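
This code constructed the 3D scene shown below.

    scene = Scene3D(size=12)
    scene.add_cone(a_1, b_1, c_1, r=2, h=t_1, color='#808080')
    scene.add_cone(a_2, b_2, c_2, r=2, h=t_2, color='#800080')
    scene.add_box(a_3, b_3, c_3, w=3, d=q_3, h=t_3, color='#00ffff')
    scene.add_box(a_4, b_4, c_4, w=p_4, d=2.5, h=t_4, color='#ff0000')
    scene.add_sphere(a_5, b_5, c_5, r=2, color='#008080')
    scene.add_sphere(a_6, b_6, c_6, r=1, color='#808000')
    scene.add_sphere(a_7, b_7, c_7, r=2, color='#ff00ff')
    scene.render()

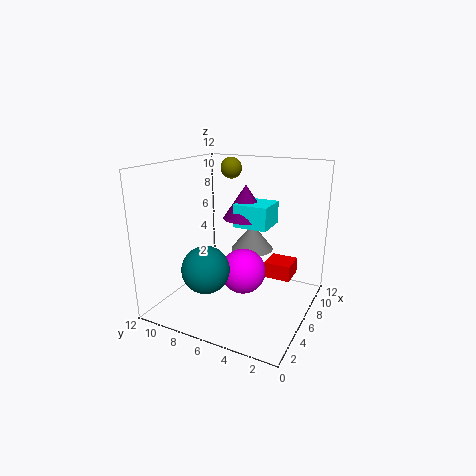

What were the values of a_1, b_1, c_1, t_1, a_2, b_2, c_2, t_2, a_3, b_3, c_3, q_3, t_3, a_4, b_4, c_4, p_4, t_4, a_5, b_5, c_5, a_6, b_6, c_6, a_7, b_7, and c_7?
a_1 = 10, b_1 = 6.5, c_1 = 3.5, t_1 = 2.5, a_2 = 8.5, b_2 = 6.5, c_2 = 7, t_2 = 3, a_3 = 7, b_3 = 4, c_3 = 6.5, q_3 = 3, t_3 = 2, a_4 = 9.5, b_4 = 2.5, c_4 = 1, p_4 = 2.5, t_4 = 1.5, a_5 = 4, b_5 = 8, c_5 = 3.5, a_6 = 10.5, b_6 = 9, c_6 = 11, a_7 = 7, b_7 = 6, c_7 = 2.5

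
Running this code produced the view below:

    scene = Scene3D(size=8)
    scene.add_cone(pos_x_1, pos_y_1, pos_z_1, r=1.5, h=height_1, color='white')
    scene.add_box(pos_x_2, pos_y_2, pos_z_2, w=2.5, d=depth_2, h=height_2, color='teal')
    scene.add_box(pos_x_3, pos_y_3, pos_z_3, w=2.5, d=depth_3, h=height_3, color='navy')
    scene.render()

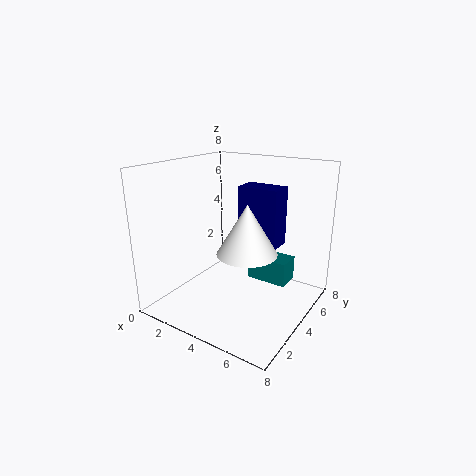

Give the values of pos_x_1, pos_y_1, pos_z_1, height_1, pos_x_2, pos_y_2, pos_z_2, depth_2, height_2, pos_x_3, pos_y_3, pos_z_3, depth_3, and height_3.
pos_x_1 = 5.5
pos_y_1 = 2.5
pos_z_1 = 4
height_1 = 2.5
pos_x_2 = 3.5
pos_y_2 = 6
pos_z_2 = 0.5
depth_2 = 1.5
height_2 = 1.5
pos_x_3 = 3
pos_y_3 = 5.5
pos_z_3 = 3
depth_3 = 1.5
height_3 = 3.5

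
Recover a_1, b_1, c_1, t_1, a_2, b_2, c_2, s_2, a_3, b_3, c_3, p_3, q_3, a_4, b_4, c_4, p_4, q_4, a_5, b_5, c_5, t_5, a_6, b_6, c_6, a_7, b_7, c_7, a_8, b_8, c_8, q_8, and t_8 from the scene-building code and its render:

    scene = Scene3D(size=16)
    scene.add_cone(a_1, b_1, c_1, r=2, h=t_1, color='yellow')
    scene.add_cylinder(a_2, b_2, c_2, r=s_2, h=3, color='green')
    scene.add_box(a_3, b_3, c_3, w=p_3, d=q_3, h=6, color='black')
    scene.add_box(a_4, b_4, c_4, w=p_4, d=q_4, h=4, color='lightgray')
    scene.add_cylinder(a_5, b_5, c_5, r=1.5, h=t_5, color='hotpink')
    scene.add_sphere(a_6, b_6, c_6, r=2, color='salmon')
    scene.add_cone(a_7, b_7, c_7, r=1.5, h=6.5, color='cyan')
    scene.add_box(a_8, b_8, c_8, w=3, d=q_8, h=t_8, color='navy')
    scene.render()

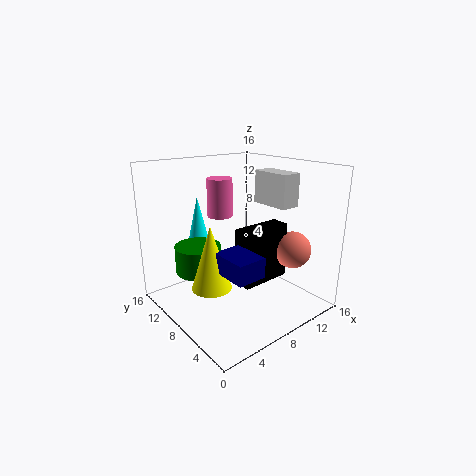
a_1 = 3
b_1 = 6
c_1 = 4.5
t_1 = 6.5
a_2 = 4
b_2 = 10
c_2 = 4.5
s_2 = 2.5
a_3 = 6
b_3 = 4
c_3 = 4
p_3 = 5.5
q_3 = 2
a_4 = 13.5
b_4 = 6.5
c_4 = 10.5
p_4 = 2.5
q_4 = 5
a_5 = 8.5
b_5 = 12
c_5 = 9.5
t_5 = 4.5
a_6 = 12
b_6 = 3.5
c_6 = 7
a_7 = 6
b_7 = 13
c_7 = 5.5
a_8 = 3
b_8 = 1.5
c_8 = 6.5
q_8 = 4
t_8 = 2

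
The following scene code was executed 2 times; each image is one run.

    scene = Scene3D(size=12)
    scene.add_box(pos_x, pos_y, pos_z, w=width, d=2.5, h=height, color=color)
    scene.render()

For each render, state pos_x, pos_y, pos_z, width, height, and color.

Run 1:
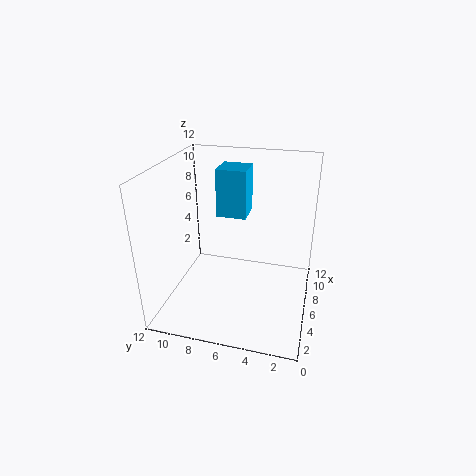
pos_x = 6.5
pos_y = 5.5
pos_z = 7.5
width = 2.5
height = 4
color = 'deepskyblue'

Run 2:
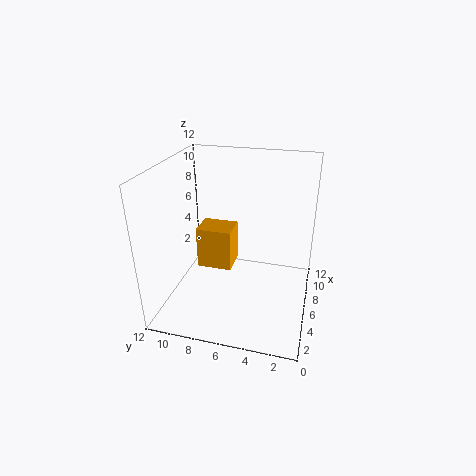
pos_x = 2
pos_y = 5.5
pos_z = 5.5
width = 2
height = 3
color = 'orange'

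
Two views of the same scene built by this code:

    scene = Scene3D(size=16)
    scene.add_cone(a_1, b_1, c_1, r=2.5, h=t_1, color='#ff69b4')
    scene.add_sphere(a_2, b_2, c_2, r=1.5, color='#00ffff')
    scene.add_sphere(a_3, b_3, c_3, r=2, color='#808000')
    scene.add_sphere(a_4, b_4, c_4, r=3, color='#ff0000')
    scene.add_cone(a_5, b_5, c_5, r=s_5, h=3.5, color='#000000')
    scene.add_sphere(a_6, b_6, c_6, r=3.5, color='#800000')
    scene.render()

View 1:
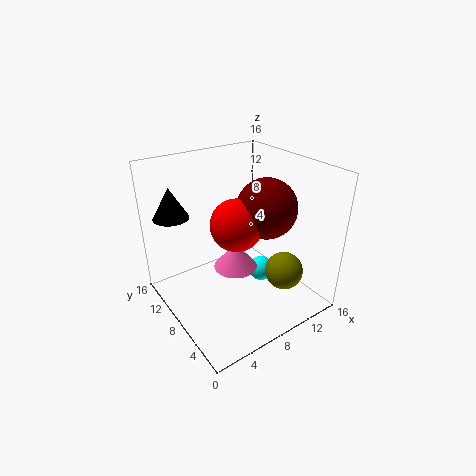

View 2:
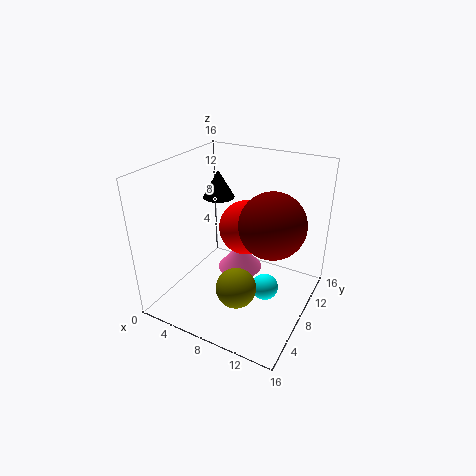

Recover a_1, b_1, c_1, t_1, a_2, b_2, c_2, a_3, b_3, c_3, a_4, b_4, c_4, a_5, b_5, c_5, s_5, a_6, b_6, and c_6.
a_1 = 8; b_1 = 8.5; c_1 = 4; t_1 = 3; a_2 = 11.5; b_2 = 8; c_2 = 2.5; a_3 = 10.5; b_3 = 3; c_3 = 5.5; a_4 = 8.5; b_4 = 9; c_4 = 9; a_5 = 2.5; b_5 = 13; c_5 = 10; s_5 = 2; a_6 = 12; b_6 = 8; c_6 = 10.5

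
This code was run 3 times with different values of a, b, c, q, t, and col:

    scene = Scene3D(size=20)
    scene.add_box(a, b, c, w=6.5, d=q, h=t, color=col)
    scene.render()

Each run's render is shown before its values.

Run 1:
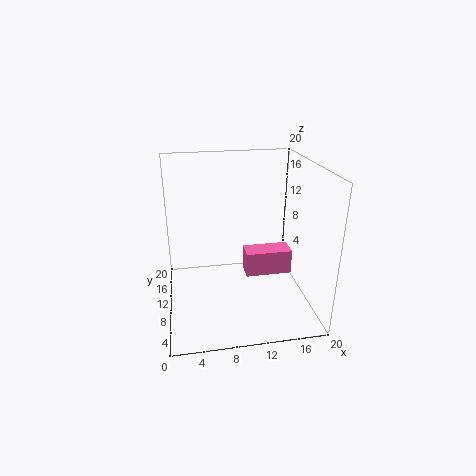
a = 11, b = 8.5, c = 4.5, q = 3, t = 3.5, col = 'hotpink'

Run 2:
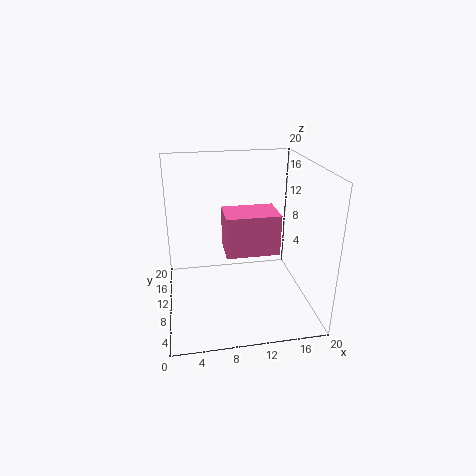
a = 7.5, b = 3.5, c = 10.5, q = 4.5, t = 5, col = 'hotpink'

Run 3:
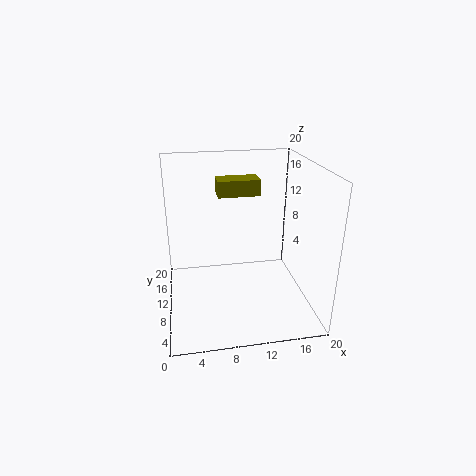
a = 8, b = 15.5, c = 14, q = 3.5, t = 2.5, col = 'olive'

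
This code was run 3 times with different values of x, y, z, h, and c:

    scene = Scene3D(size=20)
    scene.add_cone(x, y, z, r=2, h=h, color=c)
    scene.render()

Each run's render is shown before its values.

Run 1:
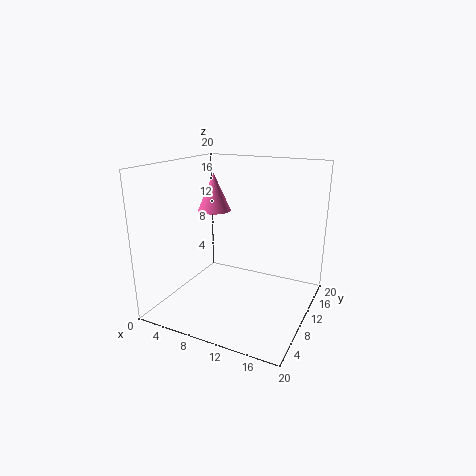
x = 9; y = 5.5; z = 15; h = 4.5; c = 'hotpink'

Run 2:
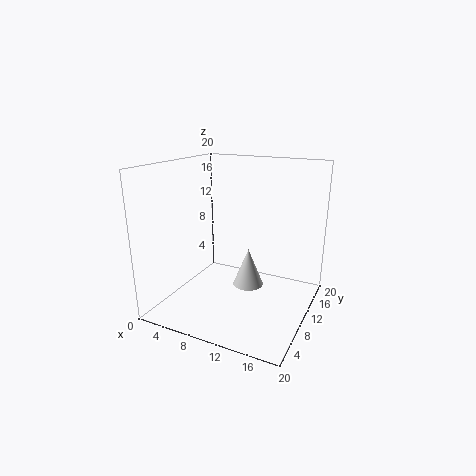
x = 12.5; y = 8; z = 4.5; h = 5; c = 'lightgray'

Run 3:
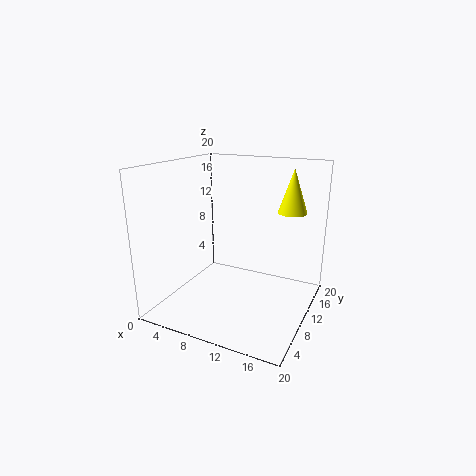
x = 16.5; y = 13.5; z = 13.5; h = 6; c = 'yellow'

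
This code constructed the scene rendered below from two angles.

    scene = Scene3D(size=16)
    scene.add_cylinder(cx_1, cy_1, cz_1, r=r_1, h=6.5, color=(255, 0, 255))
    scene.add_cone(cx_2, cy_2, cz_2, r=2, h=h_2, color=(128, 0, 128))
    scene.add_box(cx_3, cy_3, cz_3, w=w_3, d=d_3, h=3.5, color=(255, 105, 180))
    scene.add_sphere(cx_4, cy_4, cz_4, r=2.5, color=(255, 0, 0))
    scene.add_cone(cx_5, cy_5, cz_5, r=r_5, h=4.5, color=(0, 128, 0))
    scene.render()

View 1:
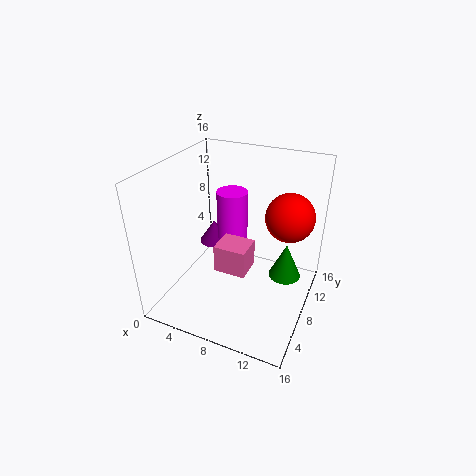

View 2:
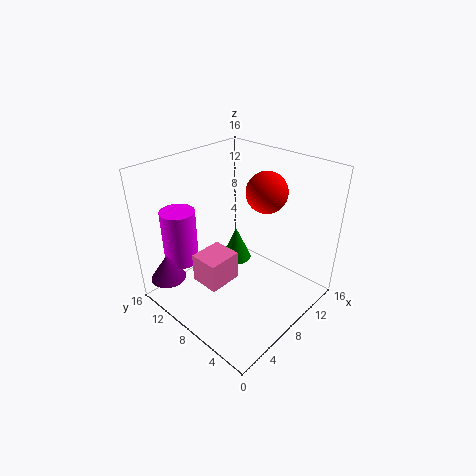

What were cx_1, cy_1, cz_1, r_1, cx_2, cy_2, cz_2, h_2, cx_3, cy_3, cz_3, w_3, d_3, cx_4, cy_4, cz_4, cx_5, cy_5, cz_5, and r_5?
cx_1 = 4.5, cy_1 = 14, cz_1 = 4, r_1 = 2, cx_2 = 2, cy_2 = 13.5, cz_2 = 3, h_2 = 3, cx_3 = 4.5, cy_3 = 8.5, cz_3 = 2, w_3 = 4, d_3 = 3.5, cx_4 = 13.5, cy_4 = 8.5, cz_4 = 11.5, cx_5 = 12.5, cy_5 = 12.5, cz_5 = 1, r_5 = 2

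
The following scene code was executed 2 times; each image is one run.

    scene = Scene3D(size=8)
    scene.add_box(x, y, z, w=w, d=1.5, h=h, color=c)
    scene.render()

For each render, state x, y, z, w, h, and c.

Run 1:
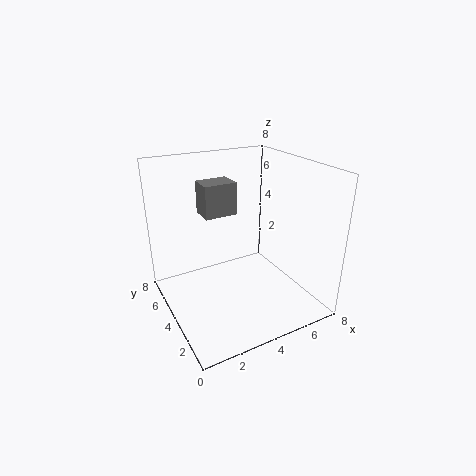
x = 3
y = 6
z = 4.5
w = 2
h = 2
c = 'gray'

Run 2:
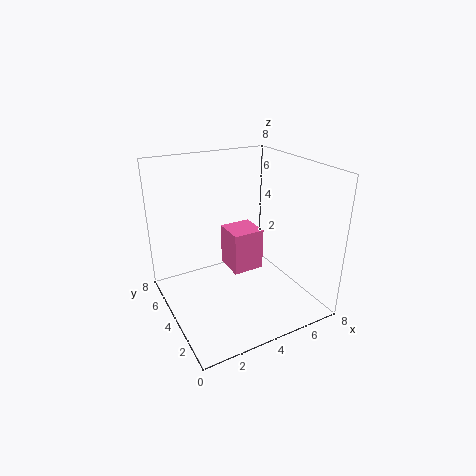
x = 2.5
y = 1.5
z = 3.5
w = 1.5
h = 2
c = 'hotpink'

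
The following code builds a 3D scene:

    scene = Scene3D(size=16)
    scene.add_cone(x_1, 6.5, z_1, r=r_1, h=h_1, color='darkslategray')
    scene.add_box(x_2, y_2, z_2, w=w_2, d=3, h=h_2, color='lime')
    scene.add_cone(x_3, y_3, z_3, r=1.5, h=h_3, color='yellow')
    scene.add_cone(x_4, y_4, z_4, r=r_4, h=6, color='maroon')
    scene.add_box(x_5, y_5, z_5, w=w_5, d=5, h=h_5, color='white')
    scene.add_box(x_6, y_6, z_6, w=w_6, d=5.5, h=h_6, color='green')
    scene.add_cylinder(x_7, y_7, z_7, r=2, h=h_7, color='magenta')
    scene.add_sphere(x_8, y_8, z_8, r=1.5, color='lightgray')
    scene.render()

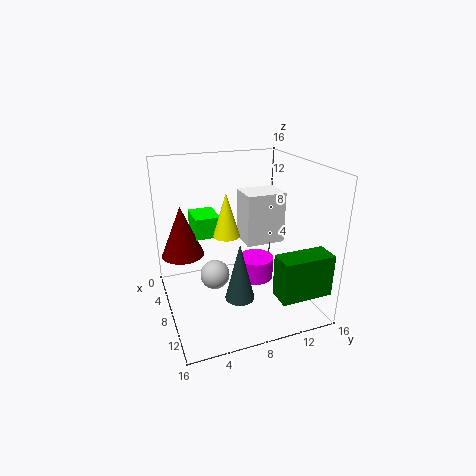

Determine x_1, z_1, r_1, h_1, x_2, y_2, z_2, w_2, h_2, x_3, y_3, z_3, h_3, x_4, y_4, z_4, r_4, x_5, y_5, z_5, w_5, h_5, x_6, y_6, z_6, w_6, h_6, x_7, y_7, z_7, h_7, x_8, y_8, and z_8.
x_1 = 12.5, z_1 = 3.5, r_1 = 1.5, h_1 = 6, x_2 = 1, y_2 = 4, z_2 = 7, w_2 = 4, h_2 = 2.5, x_3 = 7, y_3 = 7, z_3 = 8, h_3 = 5, x_4 = 4, y_4 = 2.5, z_4 = 5, r_4 = 2.5, x_5 = 1, y_5 = 10.5, z_5 = 5, w_5 = 4, h_5 = 6.5, x_6 = 13, y_6 = 10, z_6 = 3.5, w_6 = 2.5, h_6 = 4.5, x_7 = 8.5, y_7 = 10, z_7 = 3, h_7 = 2.5, x_8 = 10.5, y_8 = 4.5, z_8 = 5.5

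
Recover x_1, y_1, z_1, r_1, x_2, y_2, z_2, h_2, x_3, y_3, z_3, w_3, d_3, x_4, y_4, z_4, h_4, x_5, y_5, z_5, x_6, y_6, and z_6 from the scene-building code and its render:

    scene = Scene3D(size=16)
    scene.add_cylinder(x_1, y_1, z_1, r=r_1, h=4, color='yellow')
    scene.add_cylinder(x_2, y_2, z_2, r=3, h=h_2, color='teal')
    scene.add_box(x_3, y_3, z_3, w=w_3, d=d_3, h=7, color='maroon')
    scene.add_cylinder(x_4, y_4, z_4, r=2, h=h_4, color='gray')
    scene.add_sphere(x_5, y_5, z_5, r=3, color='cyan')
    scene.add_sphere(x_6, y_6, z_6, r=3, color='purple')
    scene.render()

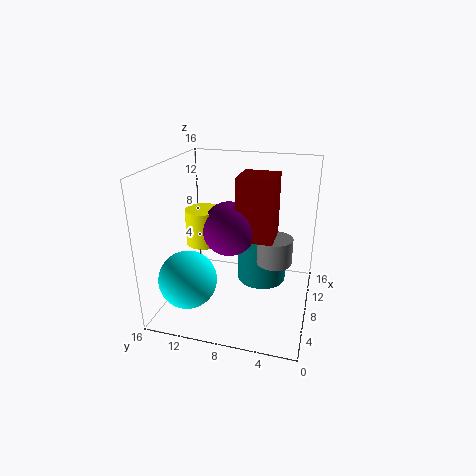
x_1 = 8
y_1 = 12
z_1 = 7
r_1 = 2
x_2 = 12
y_2 = 6
z_2 = 1
h_2 = 5
x_3 = 7
y_3 = 4
z_3 = 8
w_3 = 4
d_3 = 4
x_4 = 9
y_4 = 4
z_4 = 5
h_4 = 3
x_5 = 3
y_5 = 12
z_5 = 5
x_6 = 8
y_6 = 9
z_6 = 9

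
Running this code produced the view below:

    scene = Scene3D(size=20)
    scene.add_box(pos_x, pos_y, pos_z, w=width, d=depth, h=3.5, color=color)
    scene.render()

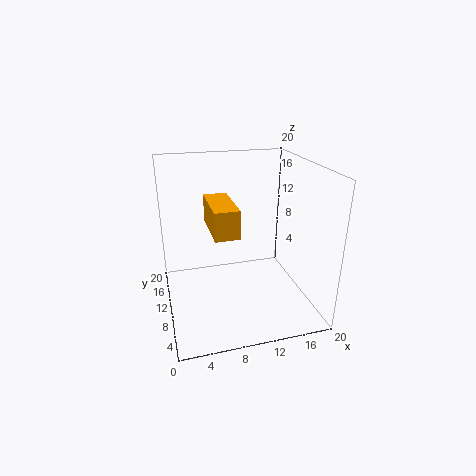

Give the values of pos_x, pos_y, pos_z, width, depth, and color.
pos_x = 5.5, pos_y = 3.5, pos_z = 13, width = 3, depth = 7, color = 'orange'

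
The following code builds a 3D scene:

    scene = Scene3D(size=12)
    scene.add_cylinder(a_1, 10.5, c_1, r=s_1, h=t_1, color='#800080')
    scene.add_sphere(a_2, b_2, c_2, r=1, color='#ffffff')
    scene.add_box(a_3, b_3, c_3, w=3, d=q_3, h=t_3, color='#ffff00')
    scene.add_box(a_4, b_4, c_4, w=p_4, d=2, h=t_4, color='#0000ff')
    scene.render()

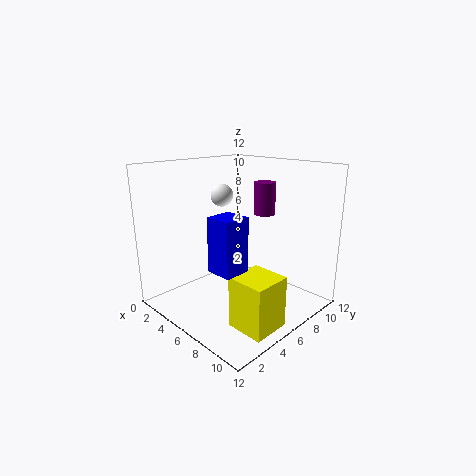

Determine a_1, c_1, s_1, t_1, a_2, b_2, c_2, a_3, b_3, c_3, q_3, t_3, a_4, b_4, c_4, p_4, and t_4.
a_1 = 5, c_1 = 7, s_1 = 1, t_1 = 3, a_2 = 3, b_2 = 7, c_2 = 9, a_3 = 8.5, b_3 = 2.5, c_3 = 0.5, q_3 = 3, t_3 = 4, a_4 = 7.5, b_4 = 1.5, c_4 = 5, p_4 = 2, t_4 = 4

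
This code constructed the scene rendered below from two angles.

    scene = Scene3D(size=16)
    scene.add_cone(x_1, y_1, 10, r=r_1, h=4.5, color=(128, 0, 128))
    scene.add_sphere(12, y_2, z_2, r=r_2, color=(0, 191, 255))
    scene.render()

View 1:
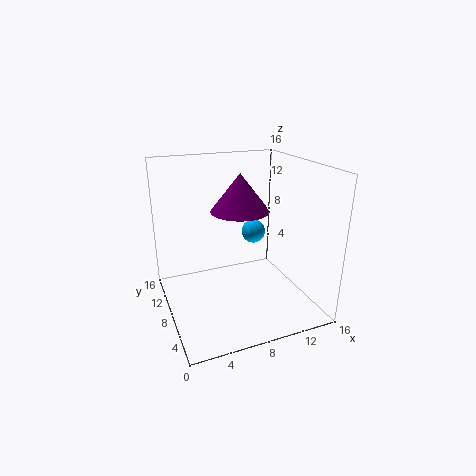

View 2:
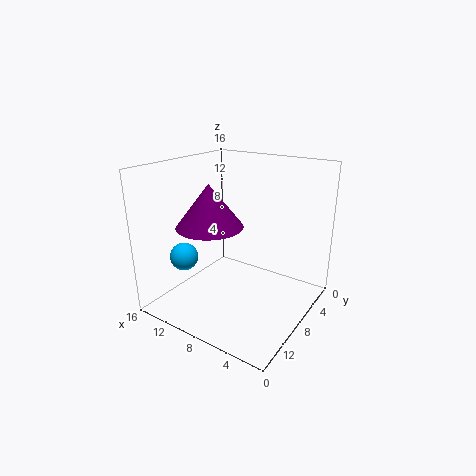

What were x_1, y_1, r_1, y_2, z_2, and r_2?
x_1 = 9.5
y_1 = 11
r_1 = 3.5
y_2 = 12.5
z_2 = 6.5
r_2 = 1.5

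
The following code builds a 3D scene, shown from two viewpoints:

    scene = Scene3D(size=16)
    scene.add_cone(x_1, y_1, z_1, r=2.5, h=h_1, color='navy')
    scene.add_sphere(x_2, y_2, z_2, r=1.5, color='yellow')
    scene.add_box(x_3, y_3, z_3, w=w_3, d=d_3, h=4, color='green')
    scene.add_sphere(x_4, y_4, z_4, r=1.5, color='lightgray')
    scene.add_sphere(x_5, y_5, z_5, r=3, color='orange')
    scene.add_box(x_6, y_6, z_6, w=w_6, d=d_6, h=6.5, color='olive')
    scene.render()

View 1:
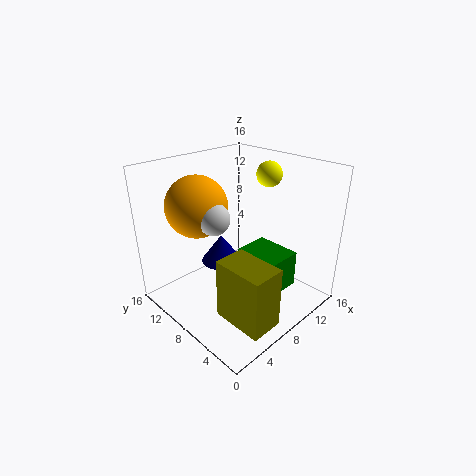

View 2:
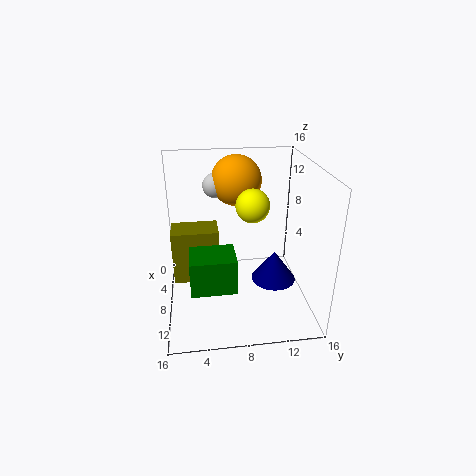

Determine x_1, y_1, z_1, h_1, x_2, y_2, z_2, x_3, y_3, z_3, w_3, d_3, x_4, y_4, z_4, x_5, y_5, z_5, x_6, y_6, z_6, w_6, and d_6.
x_1 = 9
y_1 = 12
z_1 = 3
h_1 = 3.5
x_2 = 13.5
y_2 = 8.5
z_2 = 14
x_3 = 7.5
y_3 = 2.5
z_3 = 3
w_3 = 4
d_3 = 5
x_4 = 3
y_4 = 6
z_4 = 12.5
x_5 = 3
y_5 = 8.5
z_5 = 13
x_6 = 3
y_6 = 0.5
z_6 = 1.5
w_6 = 3.5
d_6 = 5.5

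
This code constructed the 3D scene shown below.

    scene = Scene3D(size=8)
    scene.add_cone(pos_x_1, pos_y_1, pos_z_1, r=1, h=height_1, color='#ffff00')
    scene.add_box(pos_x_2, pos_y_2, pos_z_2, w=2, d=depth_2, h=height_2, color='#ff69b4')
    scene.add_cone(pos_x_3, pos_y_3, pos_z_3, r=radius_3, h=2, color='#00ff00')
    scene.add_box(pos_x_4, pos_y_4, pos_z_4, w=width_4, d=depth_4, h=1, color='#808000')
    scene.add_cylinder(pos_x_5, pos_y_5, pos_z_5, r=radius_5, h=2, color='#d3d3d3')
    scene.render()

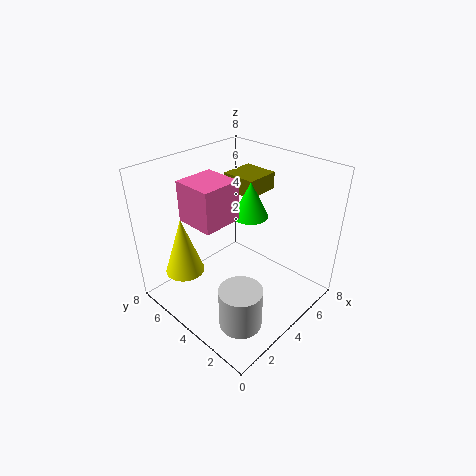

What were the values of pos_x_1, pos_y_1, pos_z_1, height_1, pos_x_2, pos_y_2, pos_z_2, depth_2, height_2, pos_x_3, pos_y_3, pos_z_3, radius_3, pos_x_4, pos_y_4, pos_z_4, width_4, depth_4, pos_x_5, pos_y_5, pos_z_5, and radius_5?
pos_x_1 = 1, pos_y_1 = 5, pos_z_1 = 3, height_1 = 3, pos_x_2 = 1, pos_y_2 = 3, pos_z_2 = 6, depth_2 = 2, height_2 = 2, pos_x_3 = 5, pos_y_3 = 4, pos_z_3 = 5, radius_3 = 1, pos_x_4 = 5, pos_y_4 = 4, pos_z_4 = 6, width_4 = 2, depth_4 = 2, pos_x_5 = 1, pos_y_5 = 1, pos_z_5 = 2, radius_5 = 1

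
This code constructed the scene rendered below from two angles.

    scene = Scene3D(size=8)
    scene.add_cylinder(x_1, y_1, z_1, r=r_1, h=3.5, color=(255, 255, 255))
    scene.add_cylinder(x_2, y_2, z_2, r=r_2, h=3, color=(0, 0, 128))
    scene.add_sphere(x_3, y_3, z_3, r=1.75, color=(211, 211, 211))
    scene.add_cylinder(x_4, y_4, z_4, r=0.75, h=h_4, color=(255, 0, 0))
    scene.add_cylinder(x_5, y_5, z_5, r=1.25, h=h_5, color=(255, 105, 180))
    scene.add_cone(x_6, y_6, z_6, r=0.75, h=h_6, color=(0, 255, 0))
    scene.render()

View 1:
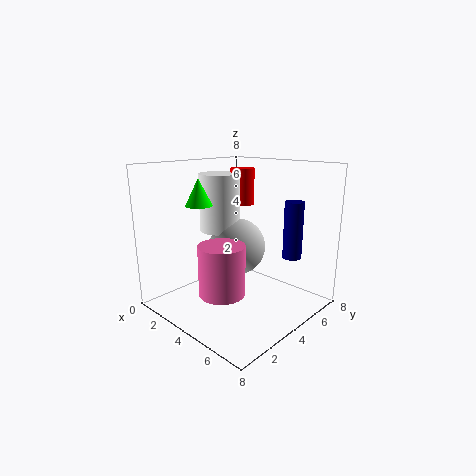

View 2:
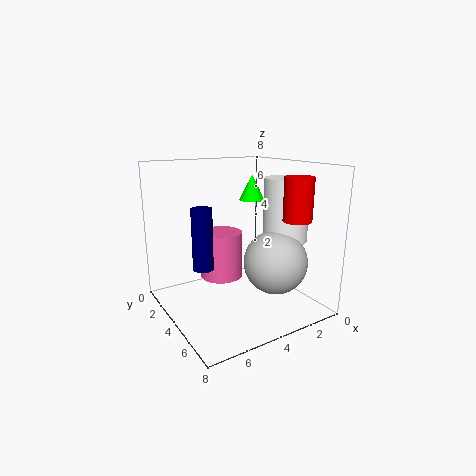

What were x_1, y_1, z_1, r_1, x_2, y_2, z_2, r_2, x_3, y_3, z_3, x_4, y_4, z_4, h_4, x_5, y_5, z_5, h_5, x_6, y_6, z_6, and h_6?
x_1 = 1.5; y_1 = 5; z_1 = 3.75; r_1 = 1.25; x_2 = 6.75; y_2 = 5.25; z_2 = 3.25; r_2 = 0.5; x_3 = 2.5; y_3 = 5.5; z_3 = 2.75; x_4 = 2; y_4 = 6.5; z_4 = 5.25; h_4 = 2.25; x_5 = 4.25; y_5 = 2.5; z_5 = 1.25; h_5 = 2.75; x_6 = 2.25; y_6 = 2.75; z_6 = 5.75; h_6 = 1.5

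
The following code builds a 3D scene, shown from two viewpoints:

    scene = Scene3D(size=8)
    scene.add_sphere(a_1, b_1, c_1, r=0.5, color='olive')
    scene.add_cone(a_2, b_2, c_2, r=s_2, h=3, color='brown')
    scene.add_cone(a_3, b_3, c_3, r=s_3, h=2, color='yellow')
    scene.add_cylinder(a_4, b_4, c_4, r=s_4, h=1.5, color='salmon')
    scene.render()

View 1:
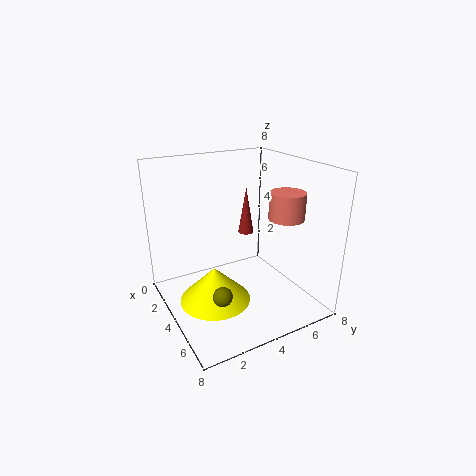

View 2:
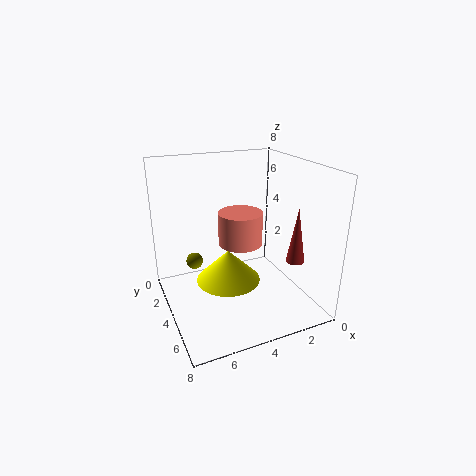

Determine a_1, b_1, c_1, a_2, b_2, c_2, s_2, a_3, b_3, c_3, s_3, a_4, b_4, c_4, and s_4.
a_1 = 6
b_1 = 2
c_1 = 2
a_2 = 1.5
b_2 = 6
c_2 = 3
s_2 = 0.5
a_3 = 4
b_3 = 2.5
c_3 = 0.5
s_3 = 2
a_4 = 5
b_4 = 6.5
c_4 = 5
s_4 = 1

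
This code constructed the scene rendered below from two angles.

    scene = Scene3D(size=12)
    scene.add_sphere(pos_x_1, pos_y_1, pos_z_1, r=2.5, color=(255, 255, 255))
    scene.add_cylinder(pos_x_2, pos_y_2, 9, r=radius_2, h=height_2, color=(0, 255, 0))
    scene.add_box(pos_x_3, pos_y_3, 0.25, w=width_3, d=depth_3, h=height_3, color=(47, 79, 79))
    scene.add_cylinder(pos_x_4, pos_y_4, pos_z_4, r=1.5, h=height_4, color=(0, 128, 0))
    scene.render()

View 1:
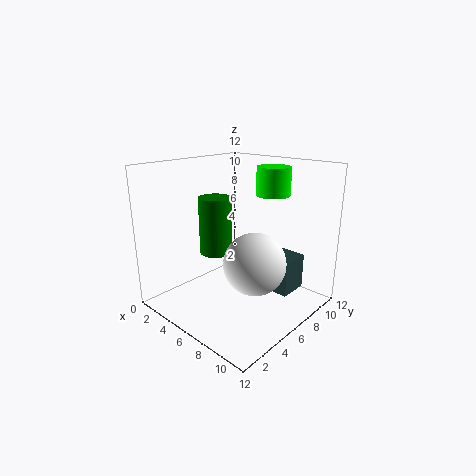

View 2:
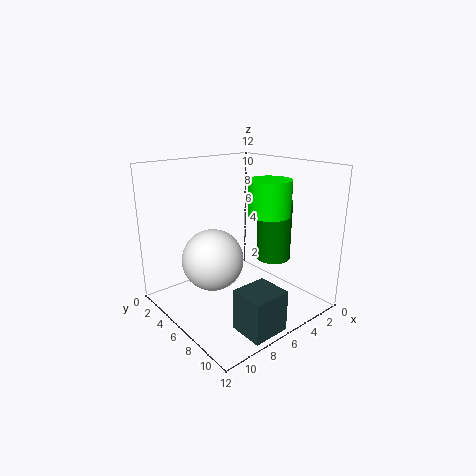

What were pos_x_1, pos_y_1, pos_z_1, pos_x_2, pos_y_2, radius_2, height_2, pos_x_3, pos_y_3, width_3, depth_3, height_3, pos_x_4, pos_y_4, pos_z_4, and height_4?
pos_x_1 = 8.25
pos_y_1 = 5.5
pos_z_1 = 4.5
pos_x_2 = 6.5
pos_y_2 = 10
radius_2 = 1.5
height_2 = 2.5
pos_x_3 = 6
pos_y_3 = 9
width_3 = 3
depth_3 = 2.75
height_3 = 3.25
pos_x_4 = 2.5
pos_y_4 = 6.75
pos_z_4 = 3.5
height_4 = 5.25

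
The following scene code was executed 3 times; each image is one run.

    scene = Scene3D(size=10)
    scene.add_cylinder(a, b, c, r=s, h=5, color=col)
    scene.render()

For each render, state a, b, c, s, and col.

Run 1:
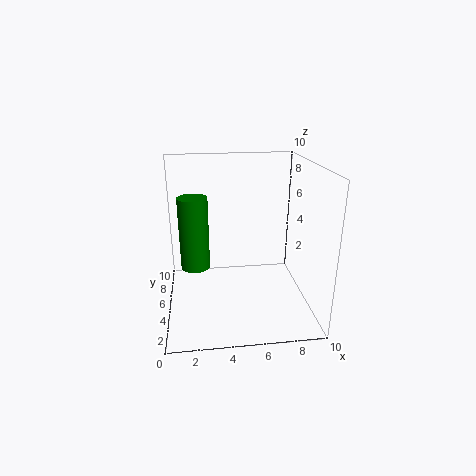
a = 2; b = 5; c = 3; s = 1; col = 'green'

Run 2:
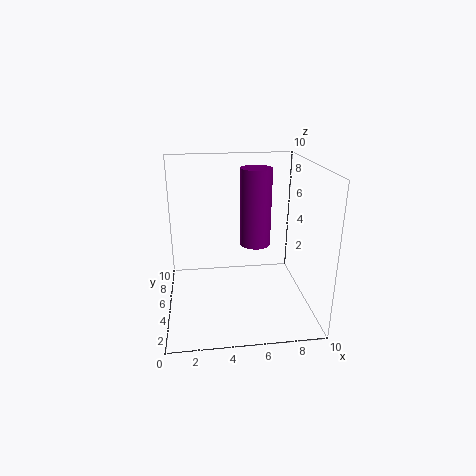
a = 6; b = 4; c = 5; s = 1; col = 'purple'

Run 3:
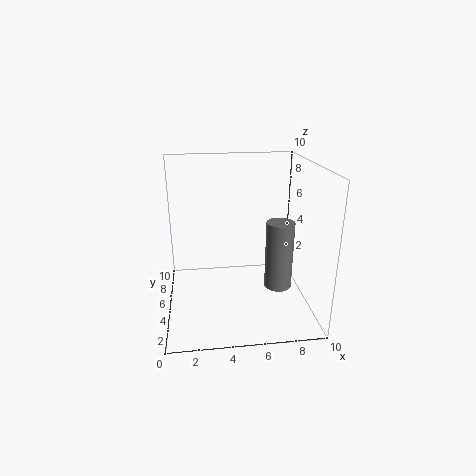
a = 8; b = 5; c = 1; s = 1; col = 'gray'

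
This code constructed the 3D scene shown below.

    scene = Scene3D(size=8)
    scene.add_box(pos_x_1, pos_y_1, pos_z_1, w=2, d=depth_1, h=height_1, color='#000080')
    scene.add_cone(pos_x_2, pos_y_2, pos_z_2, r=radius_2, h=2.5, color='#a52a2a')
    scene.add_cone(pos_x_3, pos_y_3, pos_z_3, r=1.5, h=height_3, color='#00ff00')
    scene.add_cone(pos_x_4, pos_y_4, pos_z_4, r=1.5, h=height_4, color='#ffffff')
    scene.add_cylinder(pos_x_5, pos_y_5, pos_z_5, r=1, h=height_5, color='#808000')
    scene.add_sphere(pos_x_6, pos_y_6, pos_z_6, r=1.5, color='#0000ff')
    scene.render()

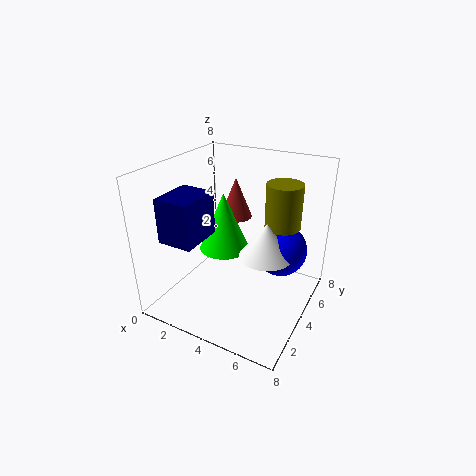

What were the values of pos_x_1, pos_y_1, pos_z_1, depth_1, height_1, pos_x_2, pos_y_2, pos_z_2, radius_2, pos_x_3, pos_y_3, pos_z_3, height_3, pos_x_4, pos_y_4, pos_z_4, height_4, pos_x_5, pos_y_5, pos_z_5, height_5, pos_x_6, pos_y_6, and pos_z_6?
pos_x_1 = 0.5; pos_y_1 = 1.5; pos_z_1 = 4; depth_1 = 2.5; height_1 = 2.5; pos_x_2 = 2.5; pos_y_2 = 6.5; pos_z_2 = 4; radius_2 = 1; pos_x_3 = 2.5; pos_y_3 = 5; pos_z_3 = 2.5; height_3 = 3.5; pos_x_4 = 5.5; pos_y_4 = 4.5; pos_z_4 = 3; height_4 = 2; pos_x_5 = 6; pos_y_5 = 5.5; pos_z_5 = 4.5; height_5 = 2.5; pos_x_6 = 6; pos_y_6 = 5.5; pos_z_6 = 3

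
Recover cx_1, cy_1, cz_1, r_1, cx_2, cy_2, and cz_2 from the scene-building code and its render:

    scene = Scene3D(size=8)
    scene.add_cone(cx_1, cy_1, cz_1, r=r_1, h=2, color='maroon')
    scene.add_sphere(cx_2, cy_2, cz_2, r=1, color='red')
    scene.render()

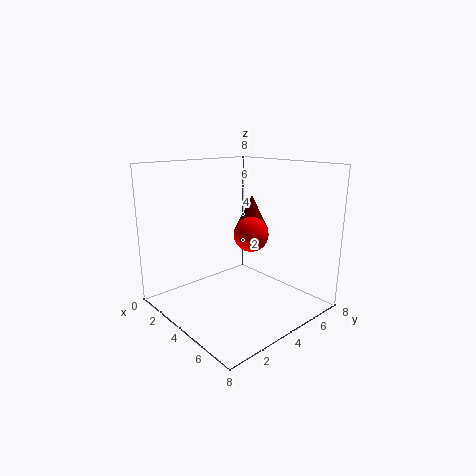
cx_1 = 3, cy_1 = 6, cz_1 = 4, r_1 = 1, cx_2 = 4, cy_2 = 5, cz_2 = 4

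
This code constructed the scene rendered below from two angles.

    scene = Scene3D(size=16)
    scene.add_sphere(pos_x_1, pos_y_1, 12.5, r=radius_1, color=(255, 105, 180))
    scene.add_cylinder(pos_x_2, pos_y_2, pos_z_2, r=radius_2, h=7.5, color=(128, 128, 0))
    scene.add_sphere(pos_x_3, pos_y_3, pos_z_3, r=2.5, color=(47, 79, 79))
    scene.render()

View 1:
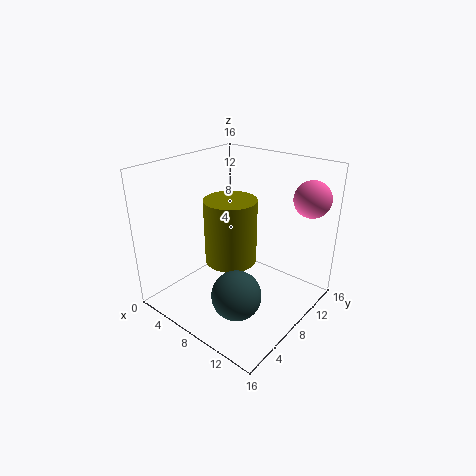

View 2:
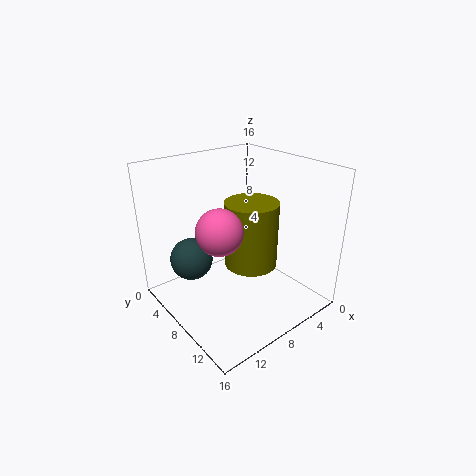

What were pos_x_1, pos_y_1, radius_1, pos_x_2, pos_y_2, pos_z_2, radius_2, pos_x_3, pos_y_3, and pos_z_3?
pos_x_1 = 14; pos_y_1 = 13; radius_1 = 2; pos_x_2 = 6.5; pos_y_2 = 8.5; pos_z_2 = 4.5; radius_2 = 3; pos_x_3 = 11.5; pos_y_3 = 3.5; pos_z_3 = 4.5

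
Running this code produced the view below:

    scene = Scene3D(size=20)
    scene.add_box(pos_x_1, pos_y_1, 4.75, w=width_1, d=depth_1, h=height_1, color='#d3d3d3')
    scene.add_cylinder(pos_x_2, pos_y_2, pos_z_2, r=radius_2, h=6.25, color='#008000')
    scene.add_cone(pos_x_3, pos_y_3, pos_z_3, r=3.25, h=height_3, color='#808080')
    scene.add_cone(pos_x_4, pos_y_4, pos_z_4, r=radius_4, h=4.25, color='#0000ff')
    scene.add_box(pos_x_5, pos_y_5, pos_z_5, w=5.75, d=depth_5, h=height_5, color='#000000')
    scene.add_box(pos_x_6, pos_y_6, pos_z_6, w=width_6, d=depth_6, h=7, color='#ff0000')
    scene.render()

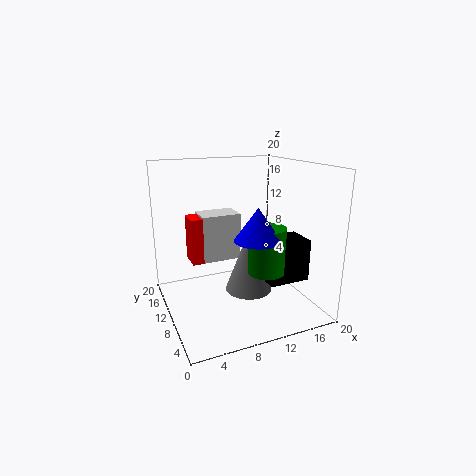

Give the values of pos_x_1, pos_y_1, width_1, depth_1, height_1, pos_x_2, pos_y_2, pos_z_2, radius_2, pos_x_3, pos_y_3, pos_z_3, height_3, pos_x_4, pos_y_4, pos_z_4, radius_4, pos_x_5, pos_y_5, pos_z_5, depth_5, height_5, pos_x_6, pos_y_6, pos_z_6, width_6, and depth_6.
pos_x_1 = 6.5; pos_y_1 = 14.75; width_1 = 6; depth_1 = 4.25; height_1 = 7.25; pos_x_2 = 12.5; pos_y_2 = 6.25; pos_z_2 = 6; radius_2 = 2.5; pos_x_3 = 11; pos_y_3 = 8.5; pos_z_3 = 2.75; height_3 = 8.75; pos_x_4 = 10.75; pos_y_4 = 5.5; pos_z_4 = 11; radius_4 = 3; pos_x_5 = 12.5; pos_y_5 = 4.5; pos_z_5 = 4.5; depth_5 = 4.25; height_5 = 5.75; pos_x_6 = 4.75; pos_y_6 = 14.75; pos_z_6 = 4.75; width_6 = 5.5; depth_6 = 3.75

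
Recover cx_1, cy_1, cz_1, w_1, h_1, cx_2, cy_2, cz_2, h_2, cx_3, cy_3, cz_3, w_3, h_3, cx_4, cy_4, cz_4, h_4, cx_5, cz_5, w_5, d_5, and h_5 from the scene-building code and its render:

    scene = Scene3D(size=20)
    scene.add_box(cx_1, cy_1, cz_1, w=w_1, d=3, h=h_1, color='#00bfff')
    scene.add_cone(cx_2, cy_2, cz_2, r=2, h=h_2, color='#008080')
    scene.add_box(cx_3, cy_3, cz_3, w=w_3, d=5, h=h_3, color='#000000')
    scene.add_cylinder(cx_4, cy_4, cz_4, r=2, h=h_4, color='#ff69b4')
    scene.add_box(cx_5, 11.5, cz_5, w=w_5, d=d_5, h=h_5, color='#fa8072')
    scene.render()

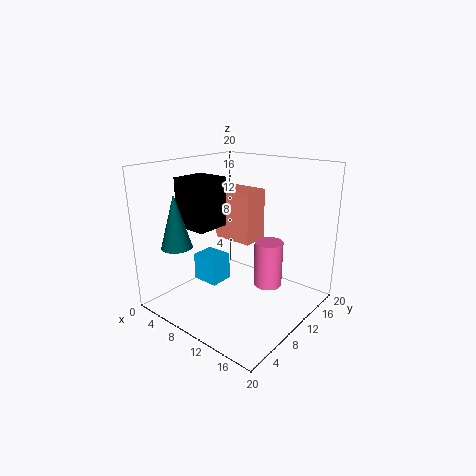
cx_1 = 7.5, cy_1 = 4, cz_1 = 5.5, w_1 = 3.5, h_1 = 3.5, cx_2 = 6, cy_2 = 2.5, cz_2 = 10, h_2 = 7, cx_3 = 2, cy_3 = 6, cz_3 = 11, w_3 = 5, h_3 = 7, cx_4 = 13.5, cy_4 = 12.5, cz_4 = 3, h_4 = 6.5, cx_5 = 4.5, cz_5 = 8.5, w_5 = 6, d_5 = 4, h_5 = 7.5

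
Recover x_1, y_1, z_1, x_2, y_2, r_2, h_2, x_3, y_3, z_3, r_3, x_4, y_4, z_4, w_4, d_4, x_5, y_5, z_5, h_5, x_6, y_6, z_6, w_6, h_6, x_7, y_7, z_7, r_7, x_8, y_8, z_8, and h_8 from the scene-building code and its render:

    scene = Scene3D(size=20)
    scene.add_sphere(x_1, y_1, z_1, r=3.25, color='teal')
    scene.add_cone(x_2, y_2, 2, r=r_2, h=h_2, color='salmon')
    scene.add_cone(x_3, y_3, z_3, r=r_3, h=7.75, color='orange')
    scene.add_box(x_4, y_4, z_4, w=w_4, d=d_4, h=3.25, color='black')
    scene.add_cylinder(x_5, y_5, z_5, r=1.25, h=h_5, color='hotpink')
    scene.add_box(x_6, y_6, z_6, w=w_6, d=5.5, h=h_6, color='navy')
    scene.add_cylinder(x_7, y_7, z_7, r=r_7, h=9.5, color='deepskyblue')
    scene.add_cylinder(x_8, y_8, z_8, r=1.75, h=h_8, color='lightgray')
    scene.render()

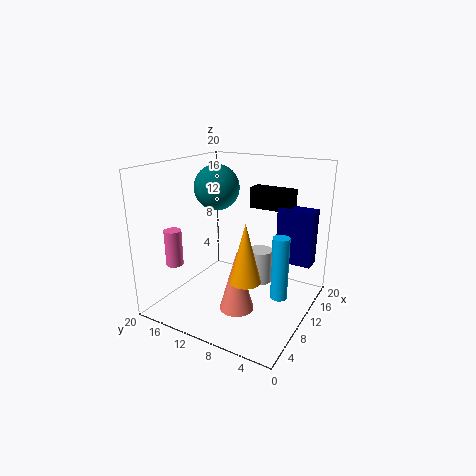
x_1 = 11.75; y_1 = 14.5; z_1 = 16.25; x_2 = 5.75; y_2 = 7.75; r_2 = 2.25; h_2 = 8; x_3 = 5.75; y_3 = 6.5; z_3 = 6.25; r_3 = 2; x_4 = 17.25; y_4 = 5.25; z_4 = 12.25; w_4 = 2.5; d_4 = 6.75; x_5 = 6.25; y_5 = 18.5; z_5 = 5.5; h_5 = 5.25; x_6 = 16.5; y_6 = 1.5; z_6 = 4.5; w_6 = 2.75; h_6 = 8.5; x_7 = 13; y_7 = 4.75; z_7 = 0.5; r_7 = 1.25; x_8 = 12; y_8 = 7.5; z_8 = 3.25; h_8 = 4.75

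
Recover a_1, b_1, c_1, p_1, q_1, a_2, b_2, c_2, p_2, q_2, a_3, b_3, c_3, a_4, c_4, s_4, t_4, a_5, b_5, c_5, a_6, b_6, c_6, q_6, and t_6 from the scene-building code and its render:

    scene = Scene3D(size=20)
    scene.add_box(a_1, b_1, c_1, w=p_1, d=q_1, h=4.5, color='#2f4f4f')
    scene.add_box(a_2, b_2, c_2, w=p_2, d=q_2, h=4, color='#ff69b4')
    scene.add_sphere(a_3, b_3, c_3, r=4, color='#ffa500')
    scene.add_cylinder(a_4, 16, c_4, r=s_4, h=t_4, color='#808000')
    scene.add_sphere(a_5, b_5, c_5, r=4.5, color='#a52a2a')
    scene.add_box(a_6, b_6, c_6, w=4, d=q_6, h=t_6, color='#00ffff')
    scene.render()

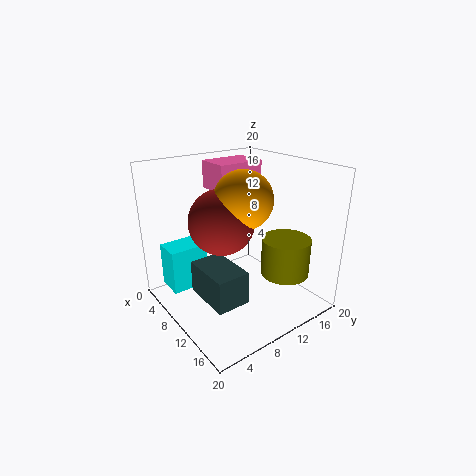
a_1 = 8, b_1 = 3.5, c_1 = 3, p_1 = 7, q_1 = 4.5, a_2 = 2, b_2 = 9.5, c_2 = 15.5, p_2 = 5, q_2 = 7, a_3 = 10.5, b_3 = 10.5, c_3 = 15.5, a_4 = 13.5, c_4 = 4, s_4 = 3.5, t_4 = 5.5, a_5 = 9, b_5 = 8, c_5 = 12.5, a_6 = 1.5, b_6 = 2, c_6 = 1.5, q_6 = 5.5, t_6 = 6.5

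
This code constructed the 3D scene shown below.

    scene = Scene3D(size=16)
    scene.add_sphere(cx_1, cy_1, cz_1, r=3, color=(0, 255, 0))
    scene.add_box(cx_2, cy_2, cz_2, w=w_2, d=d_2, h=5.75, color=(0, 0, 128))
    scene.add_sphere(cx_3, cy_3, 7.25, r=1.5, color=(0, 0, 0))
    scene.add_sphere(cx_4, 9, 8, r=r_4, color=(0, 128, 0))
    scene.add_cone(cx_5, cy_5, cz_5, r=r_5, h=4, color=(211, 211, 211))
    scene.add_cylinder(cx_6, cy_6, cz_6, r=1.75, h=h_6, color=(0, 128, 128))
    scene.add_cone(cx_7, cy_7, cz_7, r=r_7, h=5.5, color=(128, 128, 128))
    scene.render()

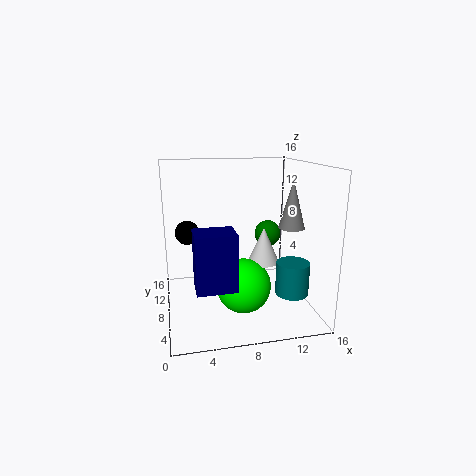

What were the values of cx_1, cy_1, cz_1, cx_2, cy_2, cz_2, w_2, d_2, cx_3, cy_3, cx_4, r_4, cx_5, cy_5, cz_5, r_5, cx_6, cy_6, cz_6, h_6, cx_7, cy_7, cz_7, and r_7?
cx_1 = 8.25
cy_1 = 6.25
cz_1 = 3
cx_2 = 2.75
cy_2 = 2
cz_2 = 4.5
w_2 = 4
d_2 = 3.25
cx_3 = 2.75
cy_3 = 13.5
cx_4 = 11.75
r_4 = 1.5
cx_5 = 10.75
cy_5 = 7.25
cz_5 = 5.25
r_5 = 1.75
cx_6 = 13
cy_6 = 4
cz_6 = 2.75
h_6 = 3.5
cx_7 = 14.25
cy_7 = 8
cz_7 = 8.75
r_7 = 1.5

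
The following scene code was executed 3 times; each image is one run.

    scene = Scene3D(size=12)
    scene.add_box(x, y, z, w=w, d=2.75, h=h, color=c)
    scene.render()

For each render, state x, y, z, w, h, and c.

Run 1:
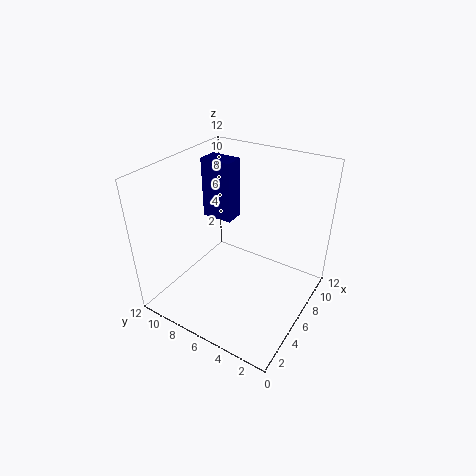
x = 7; y = 7.5; z = 6.5; w = 1.75; h = 5.25; c = 'navy'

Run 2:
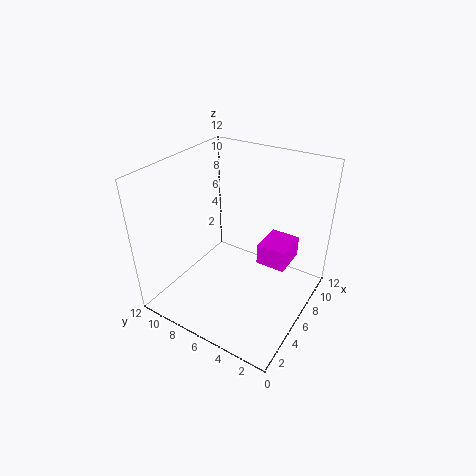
x = 8.5; y = 2.75; z = 2; w = 3.25; h = 2; c = 'magenta'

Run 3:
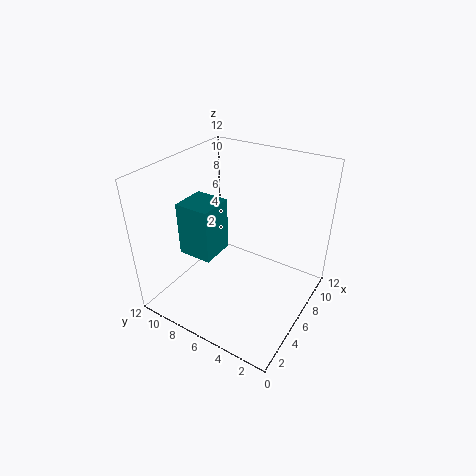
x = 2.5; y = 6.5; z = 5.5; w = 2.75; h = 4.25; c = 'teal'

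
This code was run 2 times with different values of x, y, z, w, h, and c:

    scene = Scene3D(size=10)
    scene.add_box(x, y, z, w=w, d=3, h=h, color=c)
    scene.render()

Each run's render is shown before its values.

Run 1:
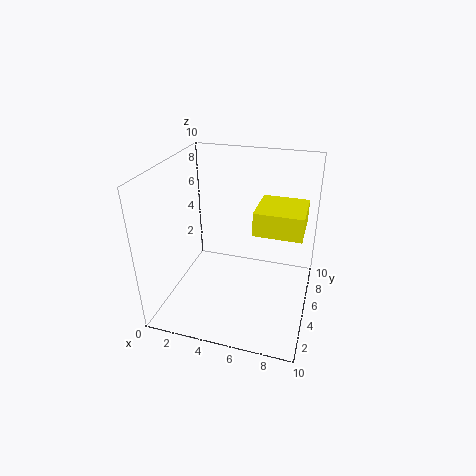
x = 6.5; y = 3; z = 6.5; w = 3; h = 1.5; c = 'yellow'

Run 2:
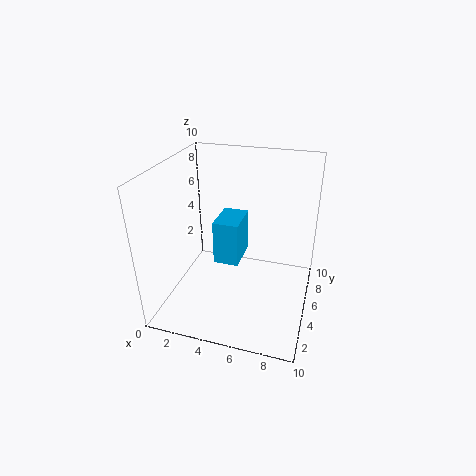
x = 2.5; y = 6.5; z = 1.5; w = 2; h = 3.5; c = 'deepskyblue'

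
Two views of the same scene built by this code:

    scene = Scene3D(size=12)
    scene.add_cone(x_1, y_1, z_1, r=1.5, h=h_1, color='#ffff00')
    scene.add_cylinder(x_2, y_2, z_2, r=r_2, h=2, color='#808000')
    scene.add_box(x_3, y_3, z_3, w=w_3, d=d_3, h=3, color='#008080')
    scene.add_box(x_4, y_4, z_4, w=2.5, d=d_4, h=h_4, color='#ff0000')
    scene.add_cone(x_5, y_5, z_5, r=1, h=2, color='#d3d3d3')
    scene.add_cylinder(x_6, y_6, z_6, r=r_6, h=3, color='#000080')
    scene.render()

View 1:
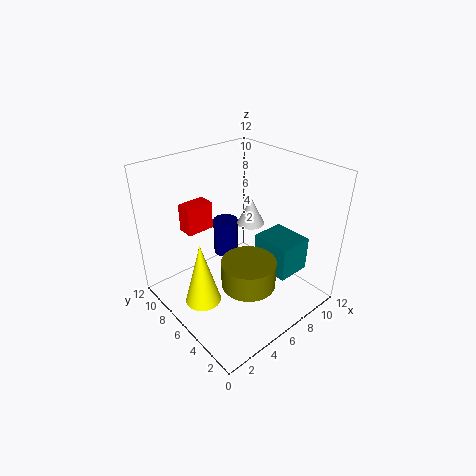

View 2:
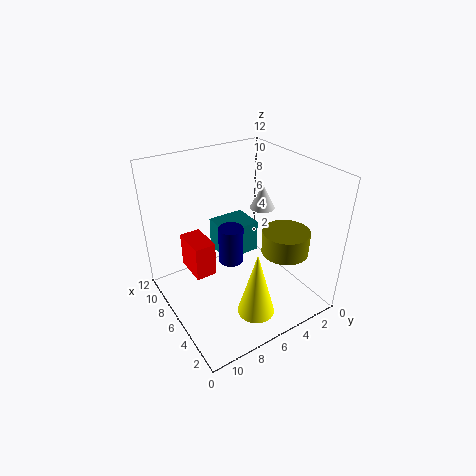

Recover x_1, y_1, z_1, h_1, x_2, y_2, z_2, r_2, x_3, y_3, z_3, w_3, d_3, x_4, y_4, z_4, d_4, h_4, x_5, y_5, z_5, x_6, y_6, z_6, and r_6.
x_1 = 2.5
y_1 = 6.5
z_1 = 1
h_1 = 5.5
x_2 = 4
y_2 = 2.5
z_2 = 4.5
r_2 = 2
x_3 = 8
y_3 = 2.5
z_3 = 2.5
w_3 = 3
d_3 = 3.5
x_4 = 3.5
y_4 = 9.5
z_4 = 5.5
d_4 = 1.5
h_4 = 2.5
x_5 = 5.5
y_5 = 4
z_5 = 8.5
x_6 = 5.5
y_6 = 7
z_6 = 4.5
r_6 = 1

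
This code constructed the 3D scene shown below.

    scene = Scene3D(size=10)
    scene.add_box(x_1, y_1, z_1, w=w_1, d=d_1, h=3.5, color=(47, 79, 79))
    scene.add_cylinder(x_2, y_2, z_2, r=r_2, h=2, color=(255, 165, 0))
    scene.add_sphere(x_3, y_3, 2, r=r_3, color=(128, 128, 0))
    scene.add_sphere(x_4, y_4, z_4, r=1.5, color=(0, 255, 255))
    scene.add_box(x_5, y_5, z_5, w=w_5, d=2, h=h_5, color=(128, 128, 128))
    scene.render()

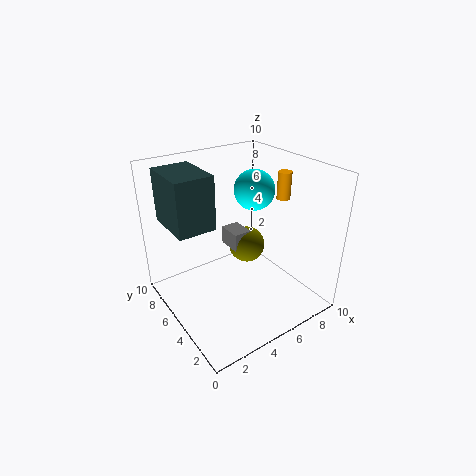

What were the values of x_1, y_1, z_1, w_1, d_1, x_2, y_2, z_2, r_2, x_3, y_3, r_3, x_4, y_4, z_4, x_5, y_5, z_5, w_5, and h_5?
x_1 = 0.5
y_1 = 4.5
z_1 = 6.5
w_1 = 2.5
d_1 = 3.5
x_2 = 9
y_2 = 5
z_2 = 7
r_2 = 0.5
x_3 = 8
y_3 = 8
r_3 = 1.5
x_4 = 7.5
y_4 = 6.5
z_4 = 7.5
x_5 = 6.5
y_5 = 7.5
z_5 = 2
w_5 = 1.5
h_5 = 1.5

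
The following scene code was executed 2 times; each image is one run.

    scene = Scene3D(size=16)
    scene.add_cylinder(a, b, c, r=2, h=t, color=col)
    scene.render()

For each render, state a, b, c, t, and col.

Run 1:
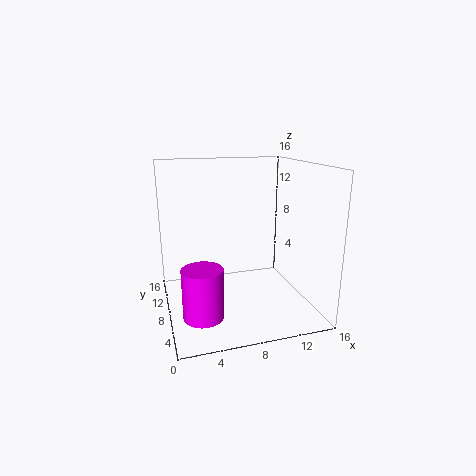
a = 3, b = 3, c = 2, t = 5, col = 'magenta'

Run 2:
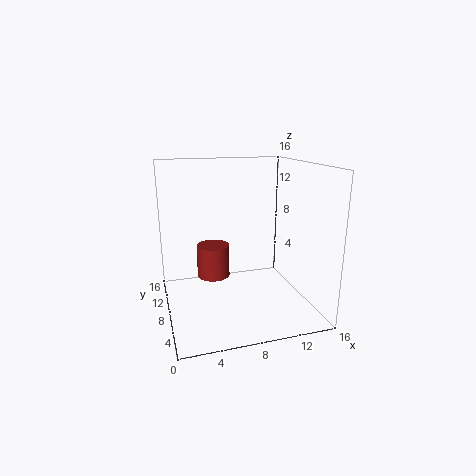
a = 6, b = 12, c = 2, t = 4, col = 'brown'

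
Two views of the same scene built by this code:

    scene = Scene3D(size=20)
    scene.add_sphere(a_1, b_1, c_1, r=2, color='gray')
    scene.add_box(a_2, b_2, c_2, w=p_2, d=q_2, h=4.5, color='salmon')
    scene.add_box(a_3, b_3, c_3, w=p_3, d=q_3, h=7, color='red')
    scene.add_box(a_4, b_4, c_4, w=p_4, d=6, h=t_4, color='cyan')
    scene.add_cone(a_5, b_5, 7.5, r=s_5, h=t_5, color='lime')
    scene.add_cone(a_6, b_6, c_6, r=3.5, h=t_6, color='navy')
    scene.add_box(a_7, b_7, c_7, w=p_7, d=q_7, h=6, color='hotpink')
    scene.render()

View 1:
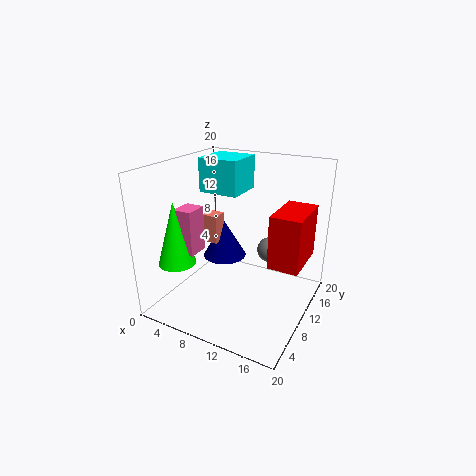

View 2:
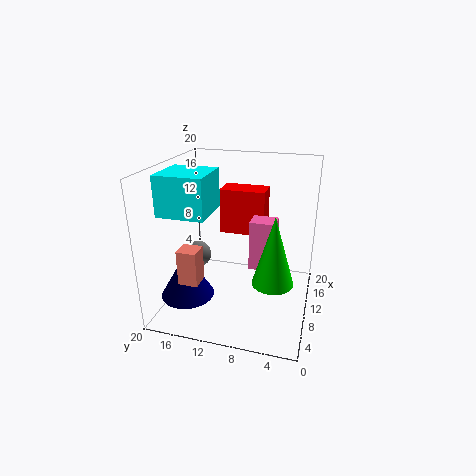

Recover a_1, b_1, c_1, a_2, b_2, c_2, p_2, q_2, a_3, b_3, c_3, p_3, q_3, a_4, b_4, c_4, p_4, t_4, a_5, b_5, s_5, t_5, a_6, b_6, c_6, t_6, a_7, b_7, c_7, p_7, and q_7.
a_1 = 12, b_1 = 17, c_1 = 5.5, a_2 = 2, b_2 = 13, c_2 = 6.5, p_2 = 2.5, q_2 = 2.5, a_3 = 15.5, b_3 = 7.5, c_3 = 8, p_3 = 4, q_3 = 7, a_4 = 2.5, b_4 = 12, c_4 = 15, p_4 = 6, t_4 = 5, a_5 = 4, b_5 = 4, s_5 = 2.5, t_5 = 8.5, a_6 = 4.5, b_6 = 15.5, c_6 = 3.5, t_6 = 6, a_7 = 4, b_7 = 4, c_7 = 9, p_7 = 2.5, q_7 = 3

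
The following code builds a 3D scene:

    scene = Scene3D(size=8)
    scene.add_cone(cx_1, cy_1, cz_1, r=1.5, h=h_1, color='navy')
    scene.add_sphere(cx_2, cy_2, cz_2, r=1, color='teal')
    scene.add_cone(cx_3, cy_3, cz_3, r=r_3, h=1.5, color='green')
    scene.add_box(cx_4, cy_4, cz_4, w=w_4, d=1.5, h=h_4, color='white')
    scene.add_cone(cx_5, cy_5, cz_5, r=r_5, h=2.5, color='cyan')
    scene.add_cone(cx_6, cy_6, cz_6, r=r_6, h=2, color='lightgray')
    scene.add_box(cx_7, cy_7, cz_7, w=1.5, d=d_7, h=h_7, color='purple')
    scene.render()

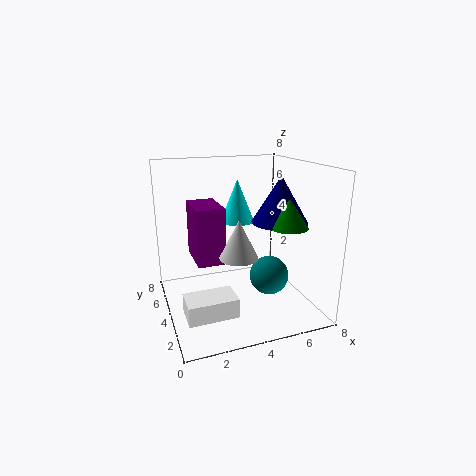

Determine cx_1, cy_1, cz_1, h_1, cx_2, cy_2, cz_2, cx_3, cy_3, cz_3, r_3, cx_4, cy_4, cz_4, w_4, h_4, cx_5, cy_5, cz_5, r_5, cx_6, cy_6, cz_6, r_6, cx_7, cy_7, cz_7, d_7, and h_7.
cx_1 = 6
cy_1 = 3
cz_1 = 5
h_1 = 2.5
cx_2 = 5
cy_2 = 2
cz_2 = 2.5
cx_3 = 6
cy_3 = 2
cz_3 = 5
r_3 = 1
cx_4 = 0.5
cy_4 = 1
cz_4 = 1
w_4 = 2.5
h_4 = 1
cx_5 = 4.5
cy_5 = 5.5
cz_5 = 4.5
r_5 = 1
cx_6 = 3.5
cy_6 = 2.5
cz_6 = 3.5
r_6 = 1
cx_7 = 1.5
cy_7 = 3
cz_7 = 3
d_7 = 2.5
h_7 = 3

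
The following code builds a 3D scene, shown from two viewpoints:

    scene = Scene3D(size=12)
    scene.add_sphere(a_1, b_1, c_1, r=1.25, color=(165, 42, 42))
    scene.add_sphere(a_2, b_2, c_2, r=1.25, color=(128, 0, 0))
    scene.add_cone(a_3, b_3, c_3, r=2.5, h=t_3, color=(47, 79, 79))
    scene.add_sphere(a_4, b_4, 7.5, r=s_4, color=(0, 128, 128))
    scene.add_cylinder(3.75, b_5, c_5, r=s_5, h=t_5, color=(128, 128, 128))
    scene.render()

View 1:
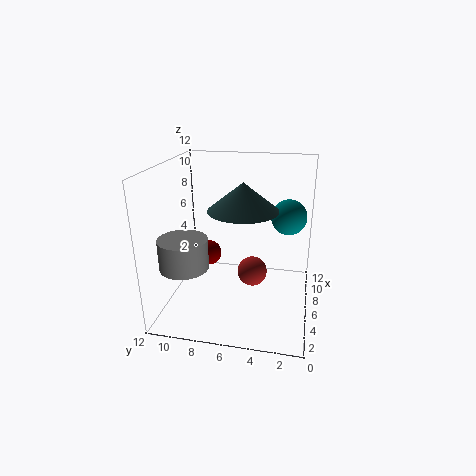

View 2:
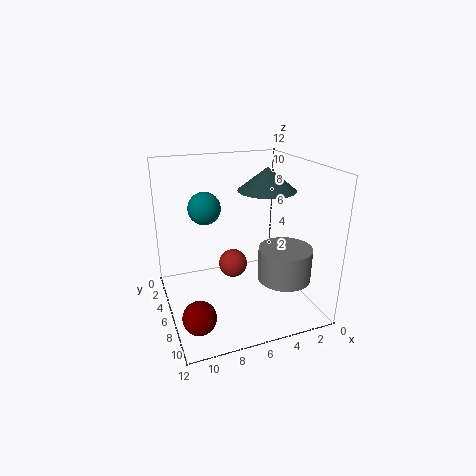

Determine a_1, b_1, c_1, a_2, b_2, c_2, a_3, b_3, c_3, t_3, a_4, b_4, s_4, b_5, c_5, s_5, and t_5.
a_1 = 6
b_1 = 4.75
c_1 = 3
a_2 = 10.5
b_2 = 10
c_2 = 2
a_3 = 3
b_3 = 5
c_3 = 9.5
t_3 = 2
a_4 = 7.75
b_4 = 2
s_4 = 1.5
b_5 = 10
c_5 = 4
s_5 = 2
t_5 = 2.5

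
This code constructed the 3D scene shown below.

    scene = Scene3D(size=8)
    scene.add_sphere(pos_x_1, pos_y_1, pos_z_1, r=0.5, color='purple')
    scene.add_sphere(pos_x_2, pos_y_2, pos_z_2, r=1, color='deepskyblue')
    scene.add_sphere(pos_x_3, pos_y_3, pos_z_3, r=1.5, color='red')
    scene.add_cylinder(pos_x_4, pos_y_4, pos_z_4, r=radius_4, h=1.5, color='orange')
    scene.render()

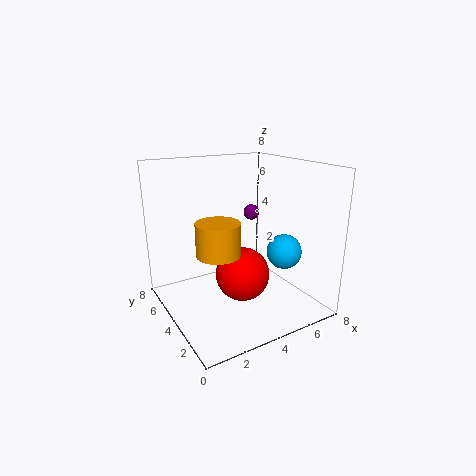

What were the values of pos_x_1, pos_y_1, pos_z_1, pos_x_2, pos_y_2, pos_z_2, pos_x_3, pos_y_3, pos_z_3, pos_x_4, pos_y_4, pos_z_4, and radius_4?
pos_x_1 = 6.5, pos_y_1 = 6.5, pos_z_1 = 4.5, pos_x_2 = 6.5, pos_y_2 = 3, pos_z_2 = 3, pos_x_3 = 4, pos_y_3 = 3.5, pos_z_3 = 2, pos_x_4 = 1.5, pos_y_4 = 1.5, pos_z_4 = 4.5, radius_4 = 1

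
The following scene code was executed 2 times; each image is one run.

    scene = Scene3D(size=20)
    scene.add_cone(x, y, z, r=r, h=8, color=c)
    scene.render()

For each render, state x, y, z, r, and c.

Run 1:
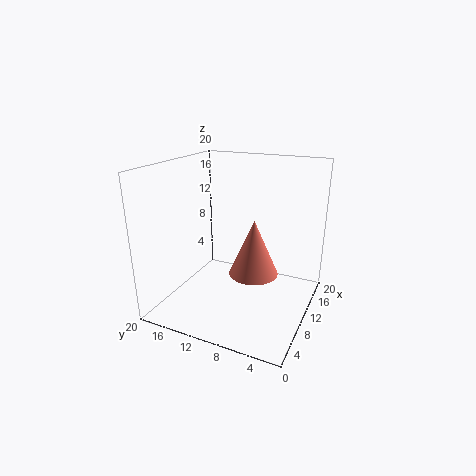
x = 11
y = 8
z = 4.5
r = 3.5
c = 'salmon'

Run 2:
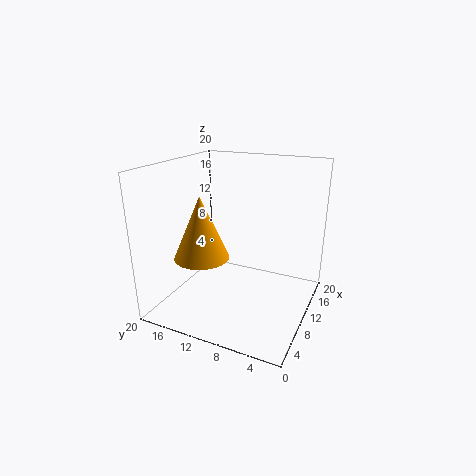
x = 4.5
y = 12.5
z = 9
r = 3.5
c = 'orange'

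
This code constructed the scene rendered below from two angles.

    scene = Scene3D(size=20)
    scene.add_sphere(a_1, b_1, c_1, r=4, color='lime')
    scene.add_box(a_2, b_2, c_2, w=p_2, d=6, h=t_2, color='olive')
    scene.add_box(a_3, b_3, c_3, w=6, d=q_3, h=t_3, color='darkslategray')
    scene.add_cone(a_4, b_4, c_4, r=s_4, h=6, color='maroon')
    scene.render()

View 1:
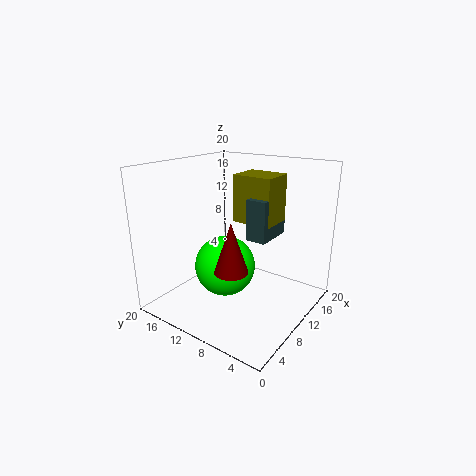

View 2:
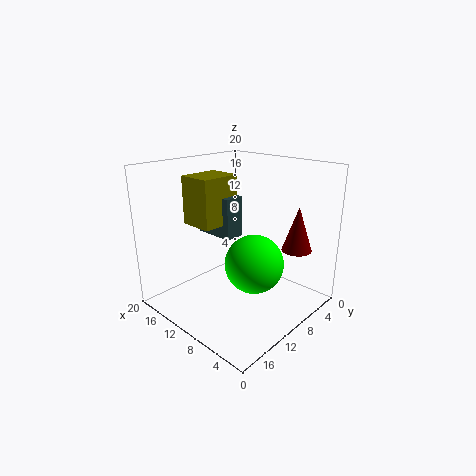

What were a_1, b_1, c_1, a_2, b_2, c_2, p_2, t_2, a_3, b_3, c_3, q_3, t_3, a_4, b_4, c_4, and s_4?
a_1 = 7; b_1 = 10; c_1 = 7; a_2 = 13; b_2 = 7; c_2 = 11; p_2 = 5; t_2 = 7; a_3 = 12; b_3 = 7; c_3 = 9; q_3 = 3; t_3 = 6; a_4 = 3; b_4 = 6; c_4 = 9; s_4 = 2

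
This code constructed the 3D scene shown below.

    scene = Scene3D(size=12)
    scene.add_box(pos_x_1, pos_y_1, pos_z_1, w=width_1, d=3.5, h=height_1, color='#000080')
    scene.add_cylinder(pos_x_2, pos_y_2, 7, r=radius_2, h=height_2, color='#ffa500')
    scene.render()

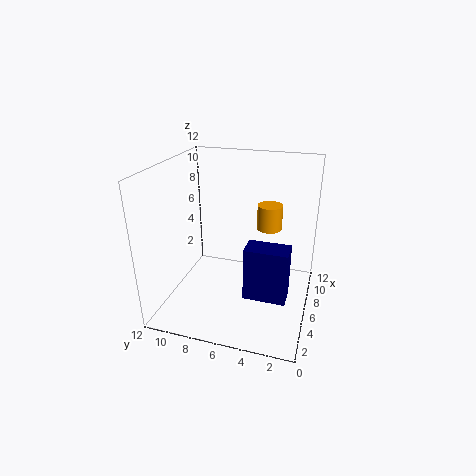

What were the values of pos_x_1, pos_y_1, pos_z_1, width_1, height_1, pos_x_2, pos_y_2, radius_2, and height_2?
pos_x_1 = 4; pos_y_1 = 1.5; pos_z_1 = 1.5; width_1 = 2; height_1 = 4.5; pos_x_2 = 6.5; pos_y_2 = 3.5; radius_2 = 1; height_2 = 2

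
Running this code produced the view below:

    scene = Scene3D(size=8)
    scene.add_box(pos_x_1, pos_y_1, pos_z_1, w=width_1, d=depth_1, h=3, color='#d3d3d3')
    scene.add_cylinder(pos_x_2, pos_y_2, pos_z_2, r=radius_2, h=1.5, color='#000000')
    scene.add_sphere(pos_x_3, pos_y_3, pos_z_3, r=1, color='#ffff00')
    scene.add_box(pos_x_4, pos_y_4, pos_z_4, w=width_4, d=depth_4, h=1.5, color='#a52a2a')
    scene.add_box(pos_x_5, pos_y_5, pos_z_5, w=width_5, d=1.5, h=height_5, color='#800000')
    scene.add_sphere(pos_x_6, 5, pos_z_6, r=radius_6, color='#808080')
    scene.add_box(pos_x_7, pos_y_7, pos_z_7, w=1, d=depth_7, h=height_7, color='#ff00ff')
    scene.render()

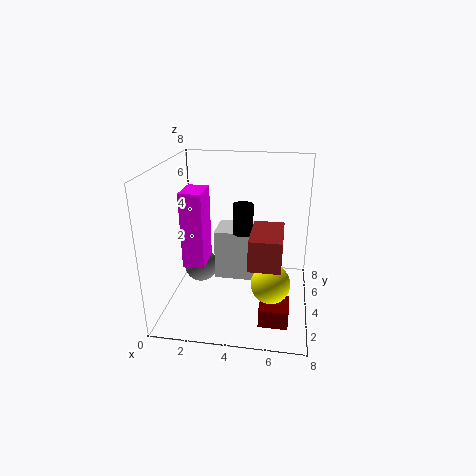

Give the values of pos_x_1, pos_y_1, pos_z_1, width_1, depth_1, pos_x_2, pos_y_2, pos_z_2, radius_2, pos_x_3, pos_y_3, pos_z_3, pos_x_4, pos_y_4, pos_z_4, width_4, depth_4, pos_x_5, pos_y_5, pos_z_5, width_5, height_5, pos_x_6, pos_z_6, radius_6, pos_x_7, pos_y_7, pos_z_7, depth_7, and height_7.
pos_x_1 = 2.5
pos_y_1 = 4.5
pos_z_1 = 1
width_1 = 3
depth_1 = 2
pos_x_2 = 4.5
pos_y_2 = 2.5
pos_z_2 = 5
radius_2 = 0.5
pos_x_3 = 6
pos_y_3 = 2
pos_z_3 = 2.5
pos_x_4 = 5
pos_y_4 = 0.5
pos_z_4 = 4
width_4 = 1.5
depth_4 = 2.5
pos_x_5 = 5.5
pos_y_5 = 1
pos_z_5 = 0.5
width_5 = 1.5
height_5 = 1
pos_x_6 = 1.5
pos_z_6 = 1.5
radius_6 = 1
pos_x_7 = 2
pos_y_7 = 0.5
pos_z_7 = 4
depth_7 = 1.5
height_7 = 3.5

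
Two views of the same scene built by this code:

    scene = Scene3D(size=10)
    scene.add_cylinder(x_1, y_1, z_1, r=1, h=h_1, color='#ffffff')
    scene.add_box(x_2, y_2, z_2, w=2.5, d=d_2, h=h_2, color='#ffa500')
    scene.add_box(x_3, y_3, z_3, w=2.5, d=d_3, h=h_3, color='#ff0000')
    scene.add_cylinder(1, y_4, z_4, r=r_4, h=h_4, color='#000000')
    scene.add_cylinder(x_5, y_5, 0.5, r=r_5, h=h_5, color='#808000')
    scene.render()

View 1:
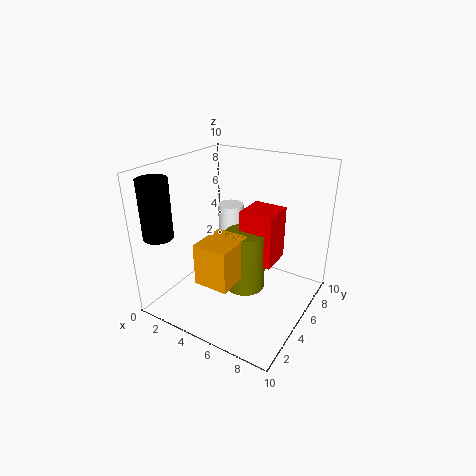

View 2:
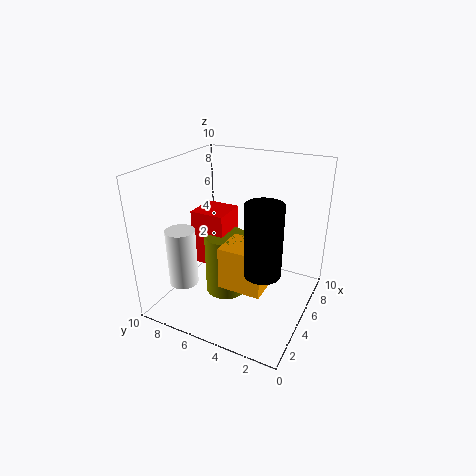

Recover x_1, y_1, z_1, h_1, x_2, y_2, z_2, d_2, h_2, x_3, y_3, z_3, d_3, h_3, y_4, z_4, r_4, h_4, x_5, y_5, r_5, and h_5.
x_1 = 2.5; y_1 = 8; z_1 = 2; h_1 = 4; x_2 = 3; y_2 = 2.5; z_2 = 2; d_2 = 3; h_2 = 3; x_3 = 4.5; y_3 = 6; z_3 = 2.5; d_3 = 2.5; h_3 = 4; y_4 = 1.5; z_4 = 5.5; r_4 = 1; h_4 = 4; x_5 = 5; y_5 = 6; r_5 = 1.5; h_5 = 4.5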